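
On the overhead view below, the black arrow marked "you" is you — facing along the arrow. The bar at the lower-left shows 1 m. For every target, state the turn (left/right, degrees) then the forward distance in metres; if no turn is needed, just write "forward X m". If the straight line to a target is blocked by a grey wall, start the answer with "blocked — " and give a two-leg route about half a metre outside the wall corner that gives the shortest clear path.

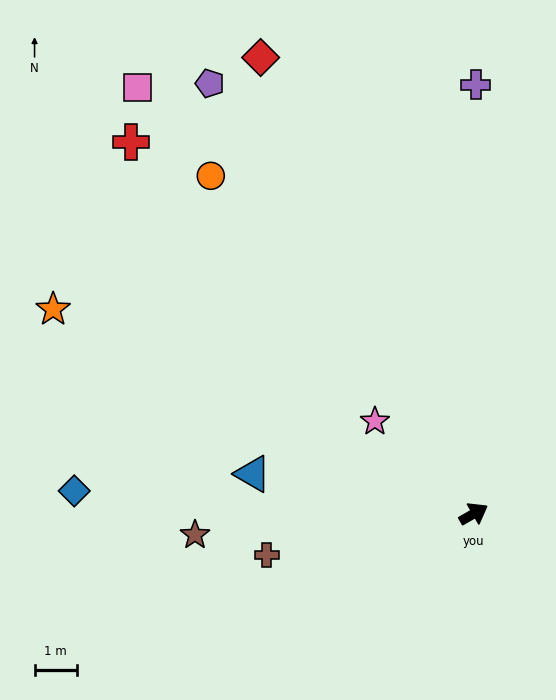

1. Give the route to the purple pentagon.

turn left 92°, forward 12.0 m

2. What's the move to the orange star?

turn left 124°, forward 11.1 m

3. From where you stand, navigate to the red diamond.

turn left 85°, forward 12.0 m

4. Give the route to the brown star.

turn left 154°, forward 6.7 m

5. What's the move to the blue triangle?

turn left 140°, forward 5.4 m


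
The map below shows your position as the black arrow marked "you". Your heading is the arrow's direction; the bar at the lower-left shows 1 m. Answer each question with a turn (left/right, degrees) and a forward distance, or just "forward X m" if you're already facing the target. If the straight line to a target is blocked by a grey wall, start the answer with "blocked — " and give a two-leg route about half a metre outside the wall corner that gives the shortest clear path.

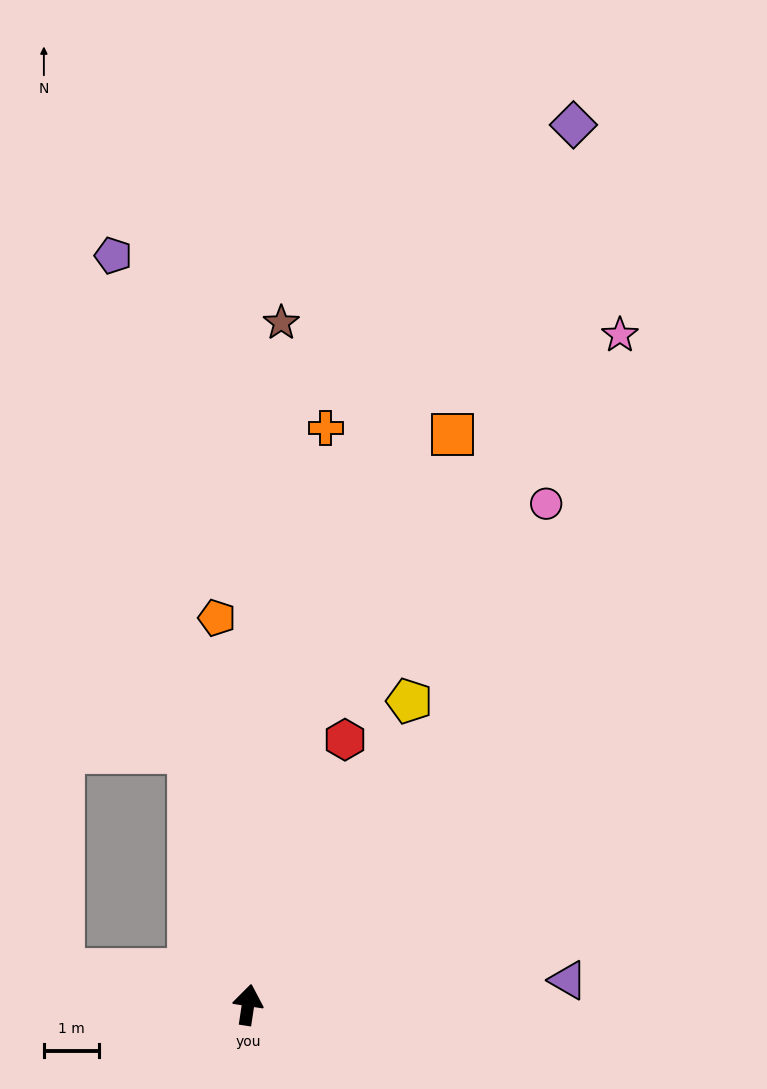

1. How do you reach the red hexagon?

turn right 11°, forward 5.2 m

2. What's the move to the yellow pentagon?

turn right 19°, forward 6.3 m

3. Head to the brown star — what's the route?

turn left 6°, forward 12.5 m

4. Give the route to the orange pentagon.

turn left 13°, forward 7.1 m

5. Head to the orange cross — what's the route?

forward 10.6 m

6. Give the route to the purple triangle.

turn right 77°, forward 5.9 m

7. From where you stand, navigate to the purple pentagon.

turn left 19°, forward 13.9 m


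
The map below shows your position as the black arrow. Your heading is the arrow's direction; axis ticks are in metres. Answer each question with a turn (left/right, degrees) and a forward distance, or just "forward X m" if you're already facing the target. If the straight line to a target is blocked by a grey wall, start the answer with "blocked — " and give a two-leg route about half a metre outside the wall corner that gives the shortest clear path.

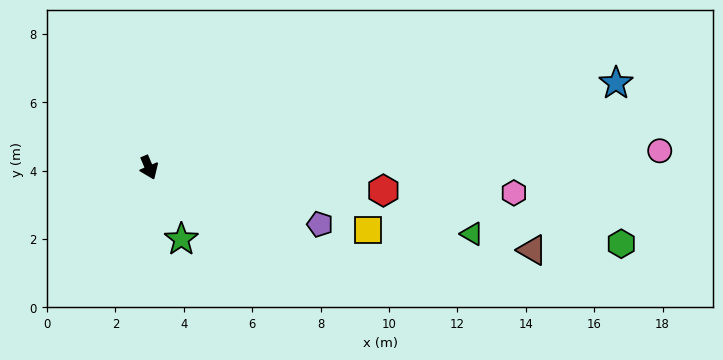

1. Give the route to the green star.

forward 2.3 m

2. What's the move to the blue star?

turn left 77°, forward 13.9 m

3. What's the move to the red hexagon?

turn left 61°, forward 6.9 m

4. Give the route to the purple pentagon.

turn left 49°, forward 5.3 m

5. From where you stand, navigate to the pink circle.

turn left 69°, forward 14.9 m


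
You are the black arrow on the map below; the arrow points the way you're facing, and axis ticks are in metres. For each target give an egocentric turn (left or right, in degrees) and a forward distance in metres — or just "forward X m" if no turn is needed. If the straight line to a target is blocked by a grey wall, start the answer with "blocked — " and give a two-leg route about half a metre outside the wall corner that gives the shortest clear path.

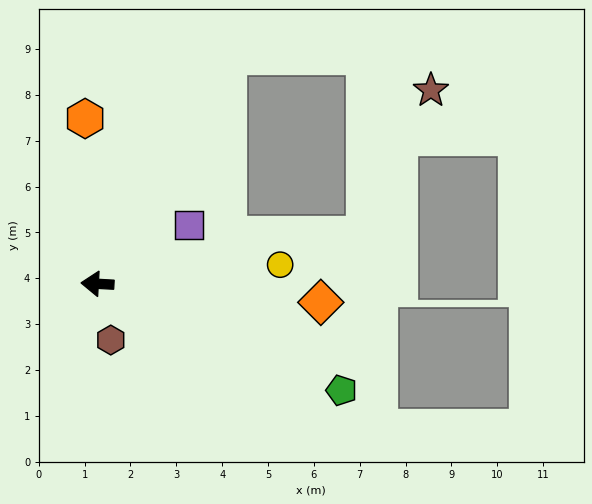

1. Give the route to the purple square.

turn right 144°, forward 2.4 m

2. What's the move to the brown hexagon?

turn left 107°, forward 1.3 m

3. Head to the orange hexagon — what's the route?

turn right 83°, forward 3.6 m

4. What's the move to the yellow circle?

turn right 171°, forward 4.0 m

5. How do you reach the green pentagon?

turn left 160°, forward 5.8 m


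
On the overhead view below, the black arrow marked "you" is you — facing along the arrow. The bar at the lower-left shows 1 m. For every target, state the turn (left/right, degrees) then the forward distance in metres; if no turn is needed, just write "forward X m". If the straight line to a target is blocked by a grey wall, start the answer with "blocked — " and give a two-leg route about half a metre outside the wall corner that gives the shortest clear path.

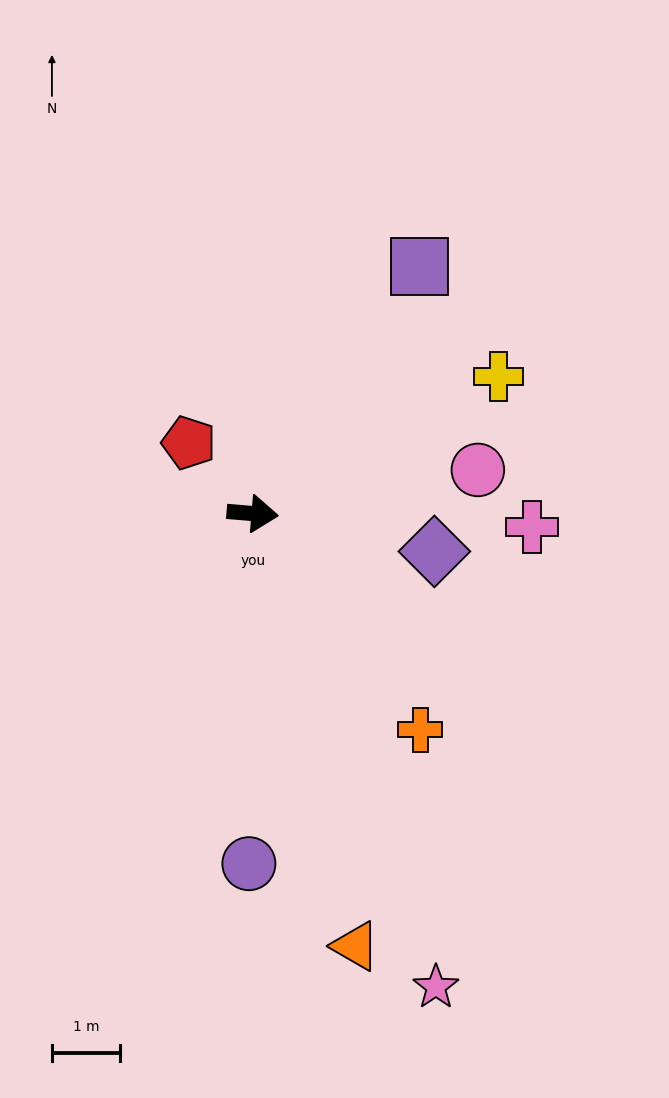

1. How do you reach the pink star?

turn right 64°, forward 7.4 m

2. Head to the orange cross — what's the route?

turn right 47°, forward 4.0 m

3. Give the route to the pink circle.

turn left 16°, forward 3.4 m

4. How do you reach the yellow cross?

turn left 34°, forward 4.1 m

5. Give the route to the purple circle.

turn right 86°, forward 5.1 m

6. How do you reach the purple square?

turn left 61°, forward 4.4 m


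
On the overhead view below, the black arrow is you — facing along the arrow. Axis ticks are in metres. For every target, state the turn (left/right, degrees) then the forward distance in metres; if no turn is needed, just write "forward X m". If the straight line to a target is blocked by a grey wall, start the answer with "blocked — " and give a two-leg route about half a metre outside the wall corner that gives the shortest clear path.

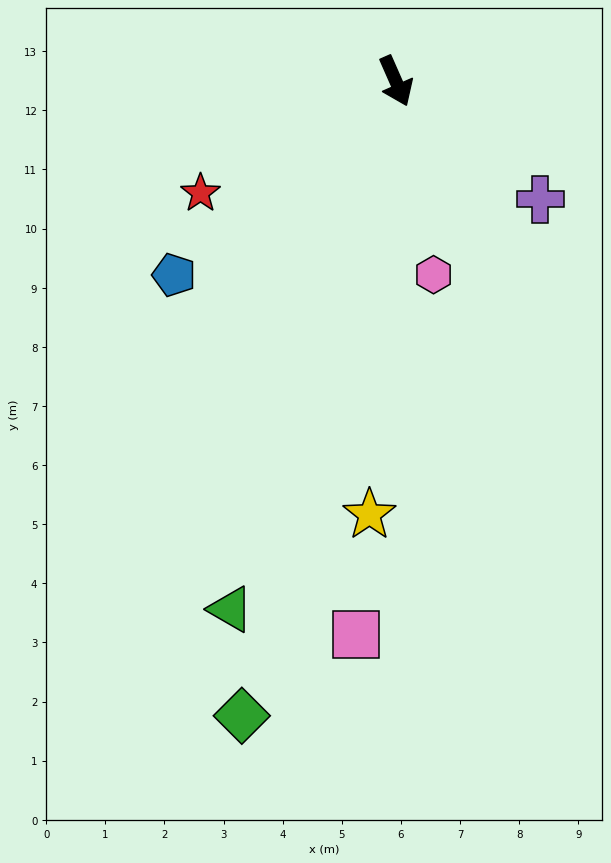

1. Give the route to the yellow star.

turn right 27°, forward 7.3 m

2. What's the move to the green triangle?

turn right 41°, forward 9.4 m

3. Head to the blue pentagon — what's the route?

turn right 73°, forward 5.0 m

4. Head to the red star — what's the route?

turn right 84°, forward 3.8 m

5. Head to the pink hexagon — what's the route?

turn right 13°, forward 3.3 m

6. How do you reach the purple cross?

turn left 27°, forward 3.2 m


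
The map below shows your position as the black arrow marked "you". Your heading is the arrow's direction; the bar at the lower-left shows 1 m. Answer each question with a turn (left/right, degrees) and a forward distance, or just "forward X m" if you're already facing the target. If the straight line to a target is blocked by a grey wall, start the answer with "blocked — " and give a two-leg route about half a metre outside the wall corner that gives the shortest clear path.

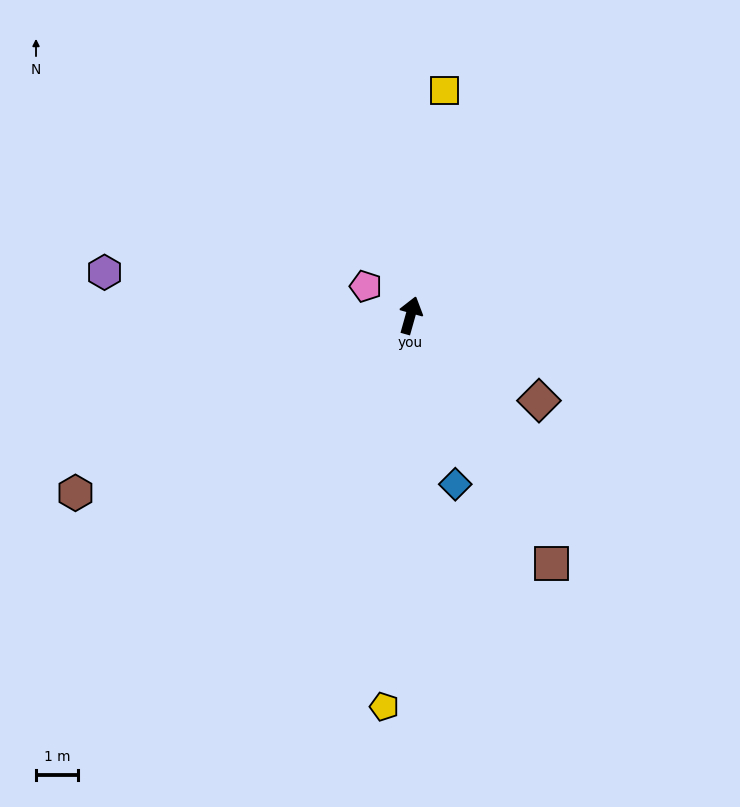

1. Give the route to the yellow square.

turn left 7°, forward 5.5 m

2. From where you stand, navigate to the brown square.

turn right 135°, forward 6.8 m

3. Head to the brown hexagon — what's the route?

turn left 134°, forward 9.1 m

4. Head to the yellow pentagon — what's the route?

turn right 168°, forward 9.4 m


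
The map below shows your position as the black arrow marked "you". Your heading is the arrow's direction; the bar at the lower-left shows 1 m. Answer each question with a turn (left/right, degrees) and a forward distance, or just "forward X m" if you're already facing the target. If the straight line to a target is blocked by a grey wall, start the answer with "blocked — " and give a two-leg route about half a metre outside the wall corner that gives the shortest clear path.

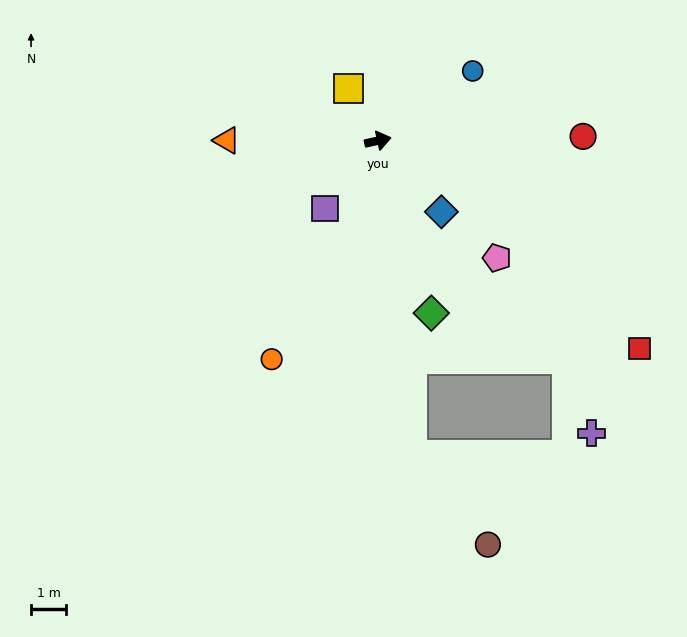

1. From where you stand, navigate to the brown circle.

blocked — turn right 96°, forward 9.0 m, then turn left 34°, forward 3.3 m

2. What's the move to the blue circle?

turn left 24°, forward 3.3 m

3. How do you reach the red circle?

turn right 11°, forward 5.8 m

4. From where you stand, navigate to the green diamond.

turn right 85°, forward 5.1 m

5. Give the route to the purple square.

turn right 140°, forward 2.4 m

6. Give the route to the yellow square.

turn left 107°, forward 1.7 m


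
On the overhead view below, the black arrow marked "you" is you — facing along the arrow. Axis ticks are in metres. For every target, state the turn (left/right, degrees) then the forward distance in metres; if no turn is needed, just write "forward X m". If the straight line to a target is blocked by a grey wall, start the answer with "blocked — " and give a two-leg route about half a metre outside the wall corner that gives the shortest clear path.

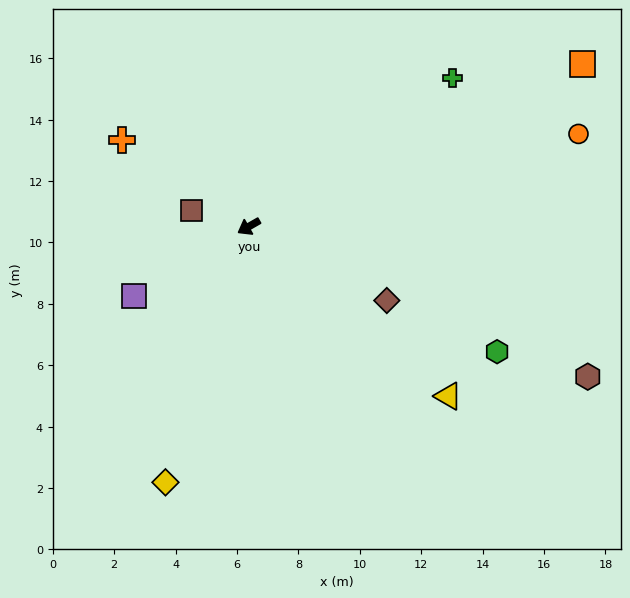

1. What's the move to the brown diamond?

turn left 122°, forward 5.1 m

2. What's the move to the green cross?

turn right 174°, forward 8.2 m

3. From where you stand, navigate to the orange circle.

turn left 166°, forward 11.2 m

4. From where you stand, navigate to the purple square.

forward 4.4 m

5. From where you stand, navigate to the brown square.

turn right 45°, forward 1.9 m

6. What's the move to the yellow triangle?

turn left 110°, forward 8.5 m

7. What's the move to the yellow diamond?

turn left 42°, forward 8.8 m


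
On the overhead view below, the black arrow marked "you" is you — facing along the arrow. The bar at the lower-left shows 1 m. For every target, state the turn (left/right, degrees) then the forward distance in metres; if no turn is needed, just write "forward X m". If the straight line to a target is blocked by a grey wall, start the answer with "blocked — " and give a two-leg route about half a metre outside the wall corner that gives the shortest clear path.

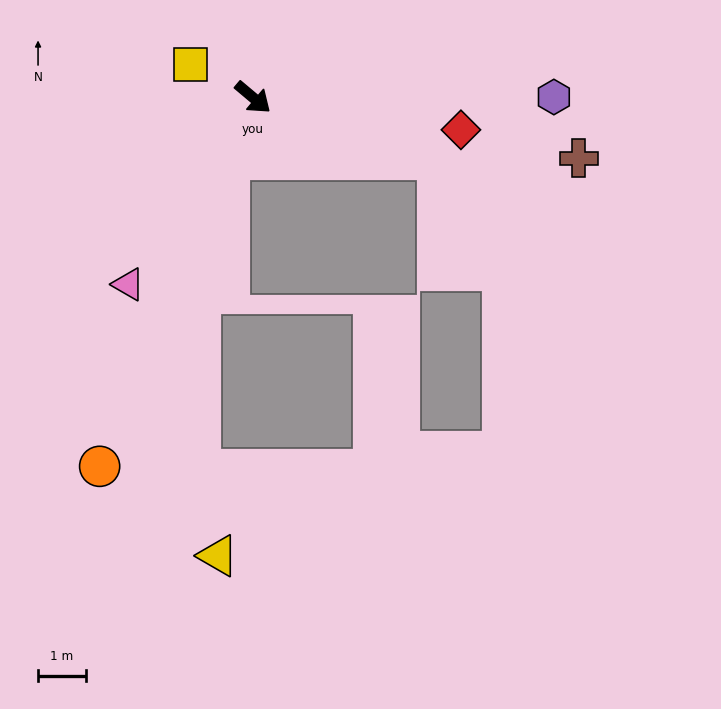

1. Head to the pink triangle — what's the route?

turn right 84°, forward 4.7 m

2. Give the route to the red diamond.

turn left 31°, forward 4.4 m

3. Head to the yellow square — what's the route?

turn right 168°, forward 1.5 m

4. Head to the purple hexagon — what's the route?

turn left 40°, forward 6.3 m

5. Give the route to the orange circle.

turn right 73°, forward 8.4 m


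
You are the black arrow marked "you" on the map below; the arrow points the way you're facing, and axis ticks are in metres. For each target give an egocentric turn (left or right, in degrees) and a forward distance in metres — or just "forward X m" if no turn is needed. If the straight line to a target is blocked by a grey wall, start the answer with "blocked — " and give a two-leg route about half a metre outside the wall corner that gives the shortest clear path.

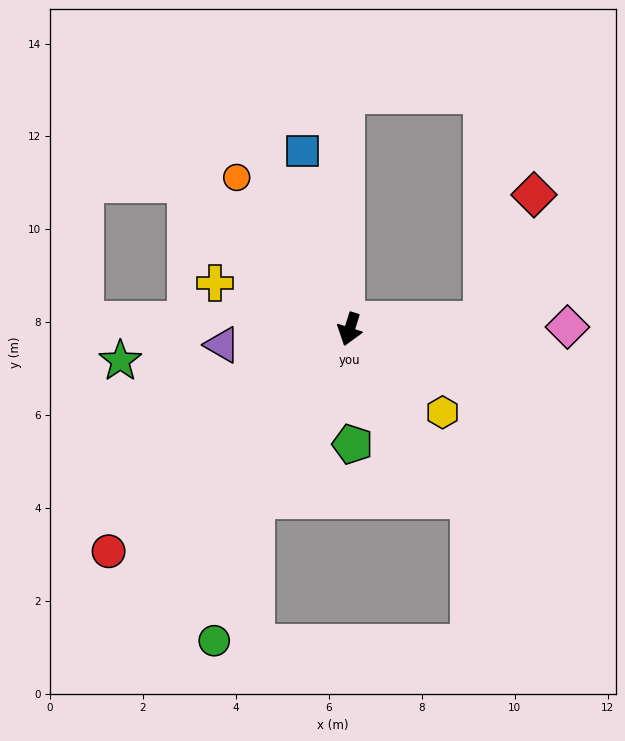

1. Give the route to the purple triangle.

turn right 65°, forward 2.8 m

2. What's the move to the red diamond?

blocked — turn left 111°, forward 2.9 m, then turn left 64°, forward 2.9 m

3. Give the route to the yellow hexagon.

turn left 66°, forward 2.7 m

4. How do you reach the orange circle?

turn right 126°, forward 4.1 m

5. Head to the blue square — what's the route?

turn right 148°, forward 4.0 m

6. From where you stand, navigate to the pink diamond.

turn left 108°, forward 4.7 m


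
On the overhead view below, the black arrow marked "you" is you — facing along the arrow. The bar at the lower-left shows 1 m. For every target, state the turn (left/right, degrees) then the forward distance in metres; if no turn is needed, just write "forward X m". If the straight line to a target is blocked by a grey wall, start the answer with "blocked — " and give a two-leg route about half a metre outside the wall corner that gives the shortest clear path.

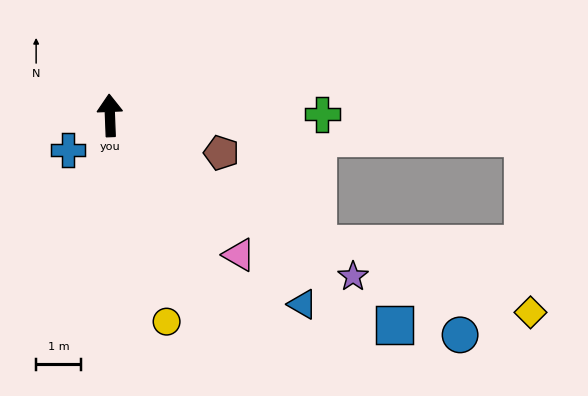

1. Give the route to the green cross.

turn right 92°, forward 4.7 m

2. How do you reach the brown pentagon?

turn right 111°, forward 2.6 m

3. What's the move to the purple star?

turn right 126°, forward 6.4 m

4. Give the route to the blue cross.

turn left 127°, forward 1.2 m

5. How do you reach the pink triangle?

turn right 139°, forward 4.2 m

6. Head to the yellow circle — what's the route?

turn right 167°, forward 4.7 m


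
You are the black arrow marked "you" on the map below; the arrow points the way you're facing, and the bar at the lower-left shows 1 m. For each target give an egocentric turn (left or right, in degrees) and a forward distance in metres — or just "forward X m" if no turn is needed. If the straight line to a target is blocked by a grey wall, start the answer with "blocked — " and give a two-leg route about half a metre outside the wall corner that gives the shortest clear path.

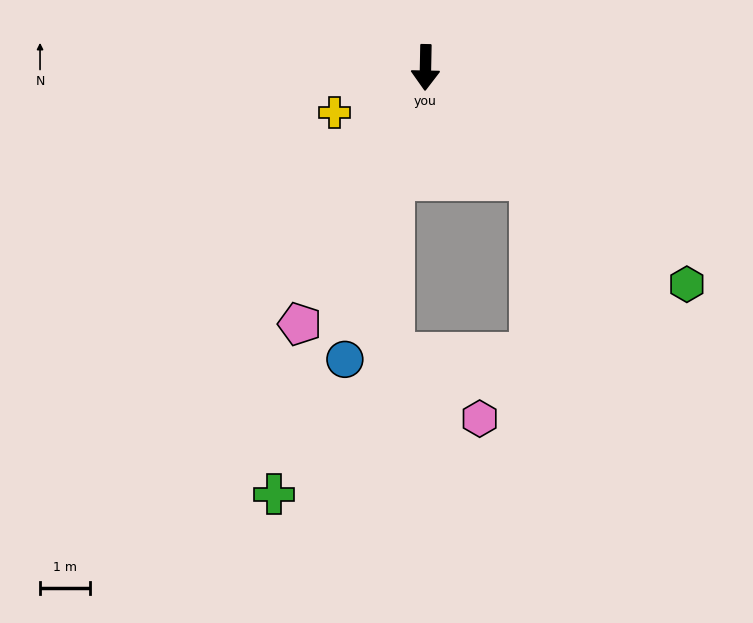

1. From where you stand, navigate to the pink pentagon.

turn right 25°, forward 5.7 m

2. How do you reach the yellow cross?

turn right 62°, forward 2.0 m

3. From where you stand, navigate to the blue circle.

turn right 14°, forward 6.0 m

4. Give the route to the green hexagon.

turn left 51°, forward 6.8 m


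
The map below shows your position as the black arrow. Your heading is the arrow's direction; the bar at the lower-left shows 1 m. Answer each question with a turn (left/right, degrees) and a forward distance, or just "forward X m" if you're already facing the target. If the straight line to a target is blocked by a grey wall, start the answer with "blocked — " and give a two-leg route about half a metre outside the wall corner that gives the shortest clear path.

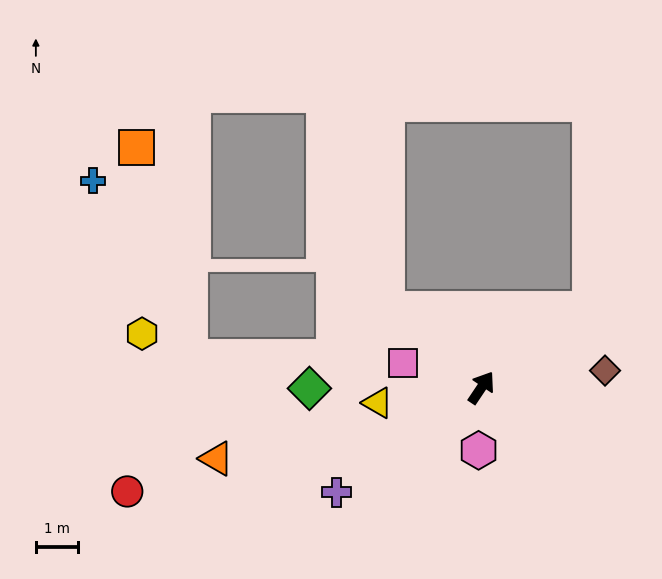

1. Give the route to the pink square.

turn left 106°, forward 2.0 m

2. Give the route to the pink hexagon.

turn right 149°, forward 1.5 m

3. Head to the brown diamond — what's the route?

turn right 48°, forward 3.0 m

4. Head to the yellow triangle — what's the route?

turn left 132°, forward 2.5 m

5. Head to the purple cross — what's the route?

turn left 160°, forward 4.3 m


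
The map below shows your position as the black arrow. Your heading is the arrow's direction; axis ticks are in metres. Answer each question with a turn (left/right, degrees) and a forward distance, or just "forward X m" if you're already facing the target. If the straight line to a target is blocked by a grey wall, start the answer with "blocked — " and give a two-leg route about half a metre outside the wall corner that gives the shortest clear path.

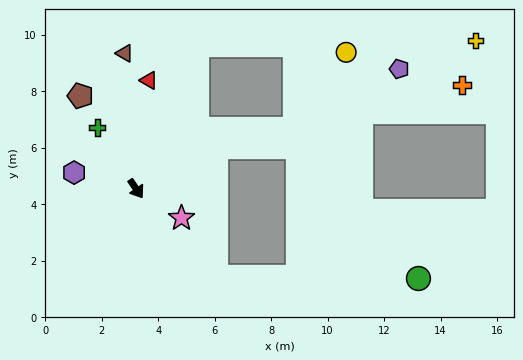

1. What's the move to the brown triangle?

turn left 151°, forward 4.8 m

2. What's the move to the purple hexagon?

turn right 139°, forward 2.3 m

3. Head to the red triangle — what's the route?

turn left 139°, forward 3.9 m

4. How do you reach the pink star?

turn left 23°, forward 1.9 m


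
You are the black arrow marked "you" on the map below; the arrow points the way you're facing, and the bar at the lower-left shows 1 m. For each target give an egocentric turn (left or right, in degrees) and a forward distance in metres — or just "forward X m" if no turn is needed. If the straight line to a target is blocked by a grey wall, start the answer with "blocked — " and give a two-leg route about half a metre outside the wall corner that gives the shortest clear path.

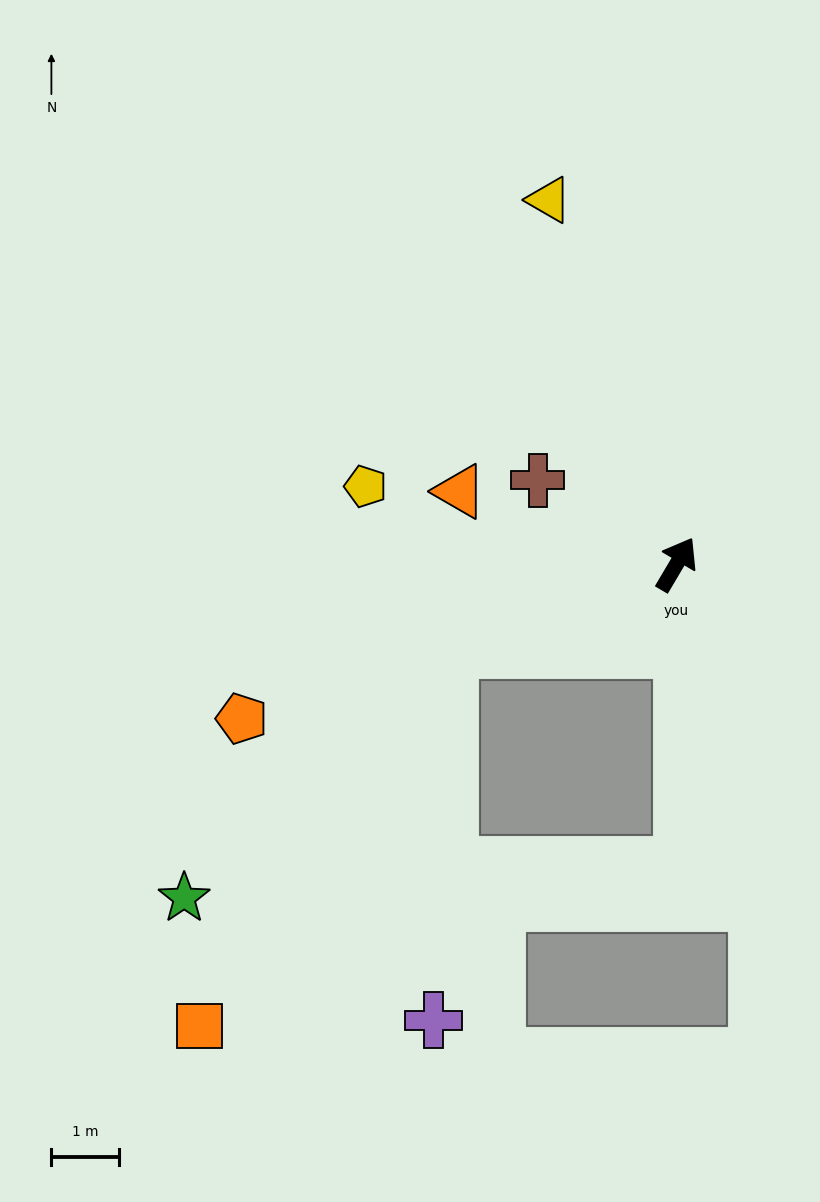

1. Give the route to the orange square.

blocked — turn left 141°, forward 3.6 m, then turn left 36°, forward 6.7 m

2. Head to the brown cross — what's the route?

turn left 89°, forward 2.4 m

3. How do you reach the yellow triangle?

turn left 50°, forward 5.7 m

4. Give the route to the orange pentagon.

turn left 140°, forward 6.9 m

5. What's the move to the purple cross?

blocked — turn left 141°, forward 3.6 m, then turn left 67°, forward 5.5 m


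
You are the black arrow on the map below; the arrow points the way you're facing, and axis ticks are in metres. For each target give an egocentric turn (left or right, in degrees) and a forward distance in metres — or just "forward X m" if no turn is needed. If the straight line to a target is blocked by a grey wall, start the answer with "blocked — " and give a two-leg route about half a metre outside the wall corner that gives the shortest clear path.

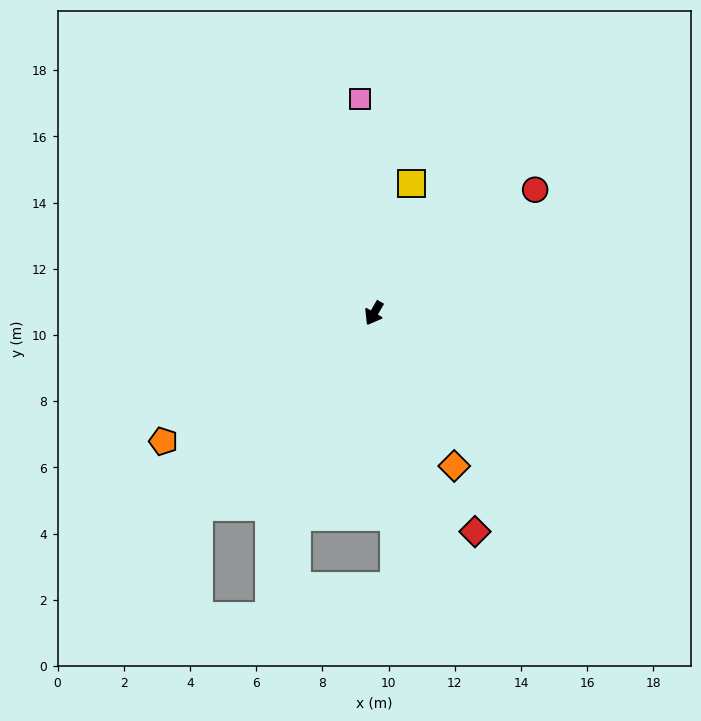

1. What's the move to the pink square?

turn right 146°, forward 6.5 m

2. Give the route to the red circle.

turn left 158°, forward 6.1 m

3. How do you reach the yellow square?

turn right 166°, forward 4.1 m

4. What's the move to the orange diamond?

turn left 58°, forward 5.2 m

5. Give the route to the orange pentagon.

turn right 29°, forward 7.4 m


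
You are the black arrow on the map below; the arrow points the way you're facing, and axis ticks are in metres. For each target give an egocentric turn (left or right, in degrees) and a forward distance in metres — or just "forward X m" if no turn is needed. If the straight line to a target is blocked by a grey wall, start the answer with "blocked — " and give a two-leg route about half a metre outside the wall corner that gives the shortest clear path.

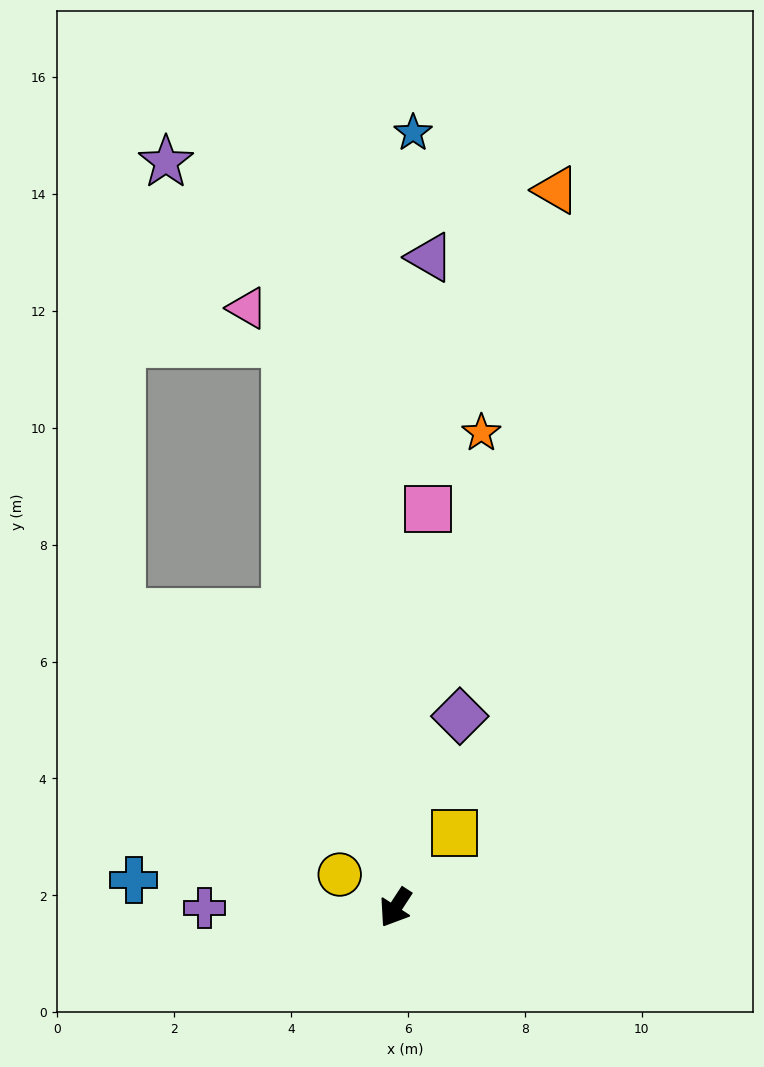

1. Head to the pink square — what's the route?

turn right 151°, forward 6.8 m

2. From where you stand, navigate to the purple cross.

turn right 57°, forward 3.3 m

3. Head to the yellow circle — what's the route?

turn right 88°, forward 1.1 m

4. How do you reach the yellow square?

turn left 175°, forward 1.6 m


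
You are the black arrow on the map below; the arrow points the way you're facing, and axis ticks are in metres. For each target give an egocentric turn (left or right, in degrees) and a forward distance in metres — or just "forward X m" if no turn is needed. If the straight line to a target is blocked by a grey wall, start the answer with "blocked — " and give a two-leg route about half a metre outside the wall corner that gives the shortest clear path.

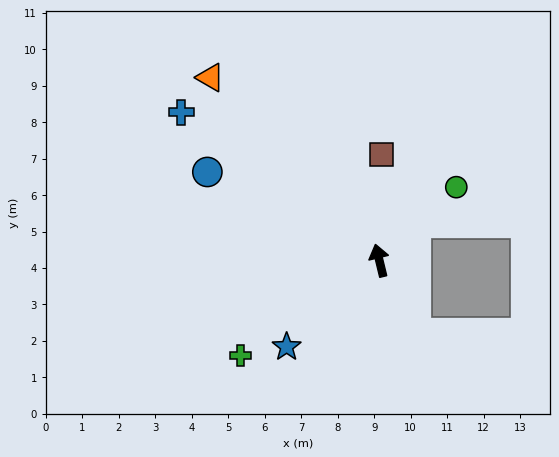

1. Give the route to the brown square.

turn right 15°, forward 2.9 m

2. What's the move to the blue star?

turn left 119°, forward 3.5 m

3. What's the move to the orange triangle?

turn left 29°, forward 6.8 m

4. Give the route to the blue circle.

turn left 49°, forward 5.3 m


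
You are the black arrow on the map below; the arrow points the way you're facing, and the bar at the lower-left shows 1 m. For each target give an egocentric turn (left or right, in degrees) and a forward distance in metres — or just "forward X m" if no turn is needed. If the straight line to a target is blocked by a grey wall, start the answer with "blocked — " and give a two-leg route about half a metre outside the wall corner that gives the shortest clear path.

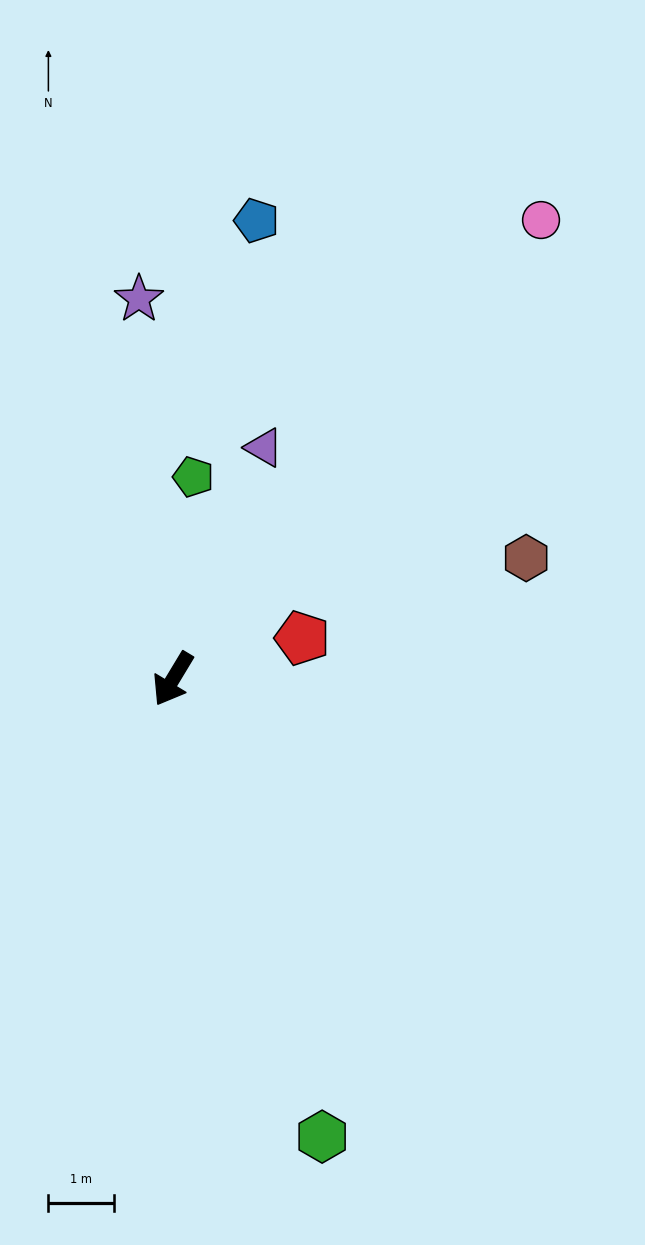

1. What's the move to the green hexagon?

turn left 49°, forward 7.4 m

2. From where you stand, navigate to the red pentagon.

turn left 139°, forward 2.1 m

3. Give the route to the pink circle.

turn left 172°, forward 9.0 m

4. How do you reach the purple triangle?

turn right 170°, forward 3.8 m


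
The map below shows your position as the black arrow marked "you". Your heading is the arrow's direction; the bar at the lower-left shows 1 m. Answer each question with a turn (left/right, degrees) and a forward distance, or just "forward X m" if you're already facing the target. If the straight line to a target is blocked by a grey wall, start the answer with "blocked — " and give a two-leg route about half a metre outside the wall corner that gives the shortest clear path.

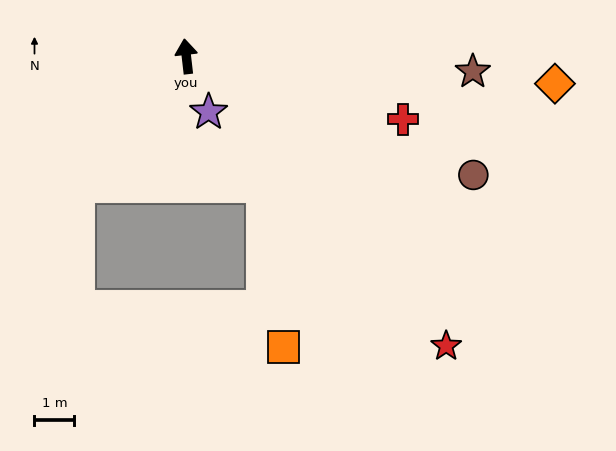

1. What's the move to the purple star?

turn right 165°, forward 1.5 m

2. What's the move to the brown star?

turn right 100°, forward 7.2 m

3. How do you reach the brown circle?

turn right 119°, forward 7.8 m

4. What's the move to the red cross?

turn right 113°, forward 5.7 m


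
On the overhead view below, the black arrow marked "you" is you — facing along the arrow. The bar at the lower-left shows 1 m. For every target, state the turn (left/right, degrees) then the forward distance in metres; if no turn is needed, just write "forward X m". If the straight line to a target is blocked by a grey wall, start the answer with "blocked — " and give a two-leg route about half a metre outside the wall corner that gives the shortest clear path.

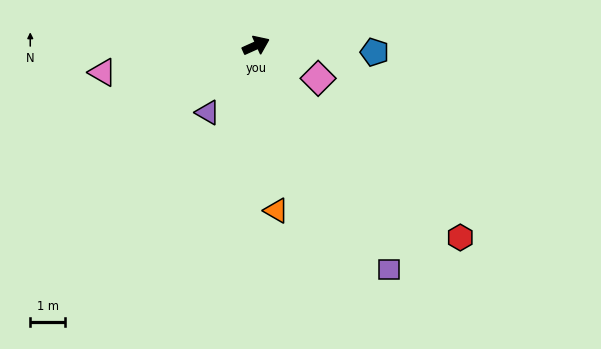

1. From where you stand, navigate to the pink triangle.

turn left 166°, forward 4.4 m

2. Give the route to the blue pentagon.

turn right 28°, forward 3.4 m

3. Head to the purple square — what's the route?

turn right 84°, forward 7.4 m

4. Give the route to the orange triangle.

turn right 107°, forward 4.7 m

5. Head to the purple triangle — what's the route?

turn right 150°, forward 2.4 m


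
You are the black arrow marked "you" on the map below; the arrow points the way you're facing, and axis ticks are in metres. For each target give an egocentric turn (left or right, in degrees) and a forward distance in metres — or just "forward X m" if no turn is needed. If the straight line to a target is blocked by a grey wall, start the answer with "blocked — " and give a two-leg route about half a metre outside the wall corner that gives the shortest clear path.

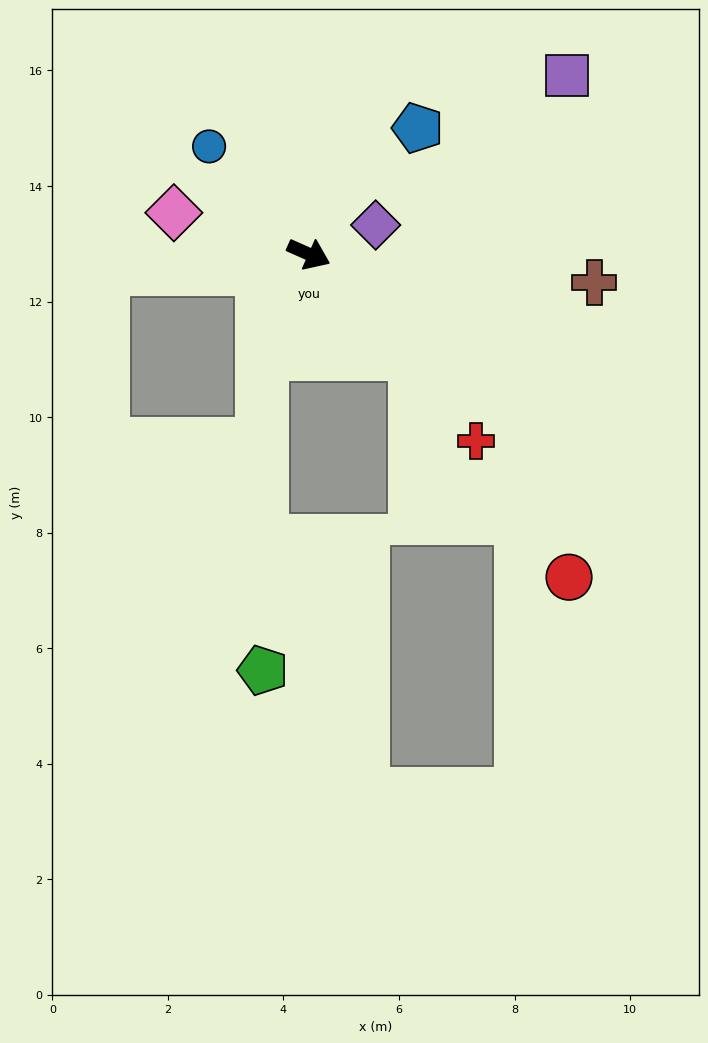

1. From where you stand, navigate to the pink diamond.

turn right 173°, forward 2.4 m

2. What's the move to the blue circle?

turn left 157°, forward 2.5 m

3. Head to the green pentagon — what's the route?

blocked — turn right 89°, forward 1.9 m, then turn left 23°, forward 5.4 m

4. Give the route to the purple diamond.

turn left 47°, forward 1.3 m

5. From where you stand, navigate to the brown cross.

turn left 18°, forward 5.0 m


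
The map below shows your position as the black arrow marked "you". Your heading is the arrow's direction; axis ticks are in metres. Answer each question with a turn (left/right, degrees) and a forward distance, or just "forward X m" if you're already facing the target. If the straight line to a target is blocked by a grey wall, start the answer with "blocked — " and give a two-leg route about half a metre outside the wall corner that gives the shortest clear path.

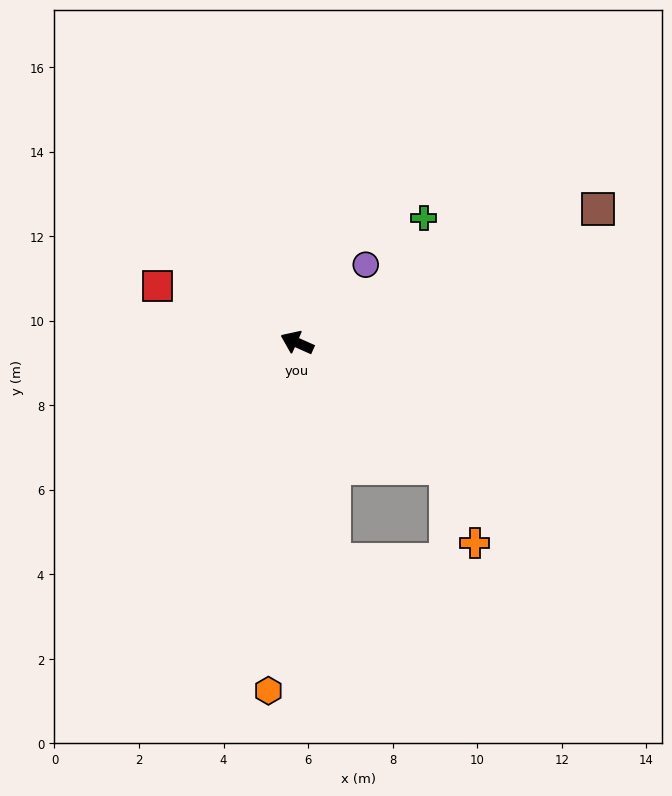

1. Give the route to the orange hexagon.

turn left 109°, forward 8.3 m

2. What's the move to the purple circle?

turn right 107°, forward 2.5 m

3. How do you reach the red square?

forward 3.6 m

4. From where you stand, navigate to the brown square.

turn right 132°, forward 7.8 m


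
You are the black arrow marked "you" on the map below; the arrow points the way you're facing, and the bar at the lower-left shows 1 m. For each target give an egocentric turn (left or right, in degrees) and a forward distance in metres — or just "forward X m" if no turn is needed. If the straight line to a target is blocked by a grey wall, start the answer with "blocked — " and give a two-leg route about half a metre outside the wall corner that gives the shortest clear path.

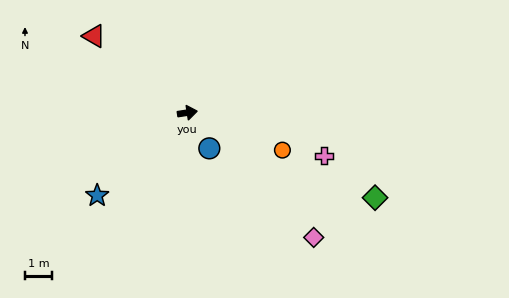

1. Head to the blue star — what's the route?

turn right 146°, forward 4.6 m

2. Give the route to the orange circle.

turn right 30°, forward 3.8 m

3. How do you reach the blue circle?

turn right 67°, forward 1.6 m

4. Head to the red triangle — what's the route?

turn left 132°, forward 4.5 m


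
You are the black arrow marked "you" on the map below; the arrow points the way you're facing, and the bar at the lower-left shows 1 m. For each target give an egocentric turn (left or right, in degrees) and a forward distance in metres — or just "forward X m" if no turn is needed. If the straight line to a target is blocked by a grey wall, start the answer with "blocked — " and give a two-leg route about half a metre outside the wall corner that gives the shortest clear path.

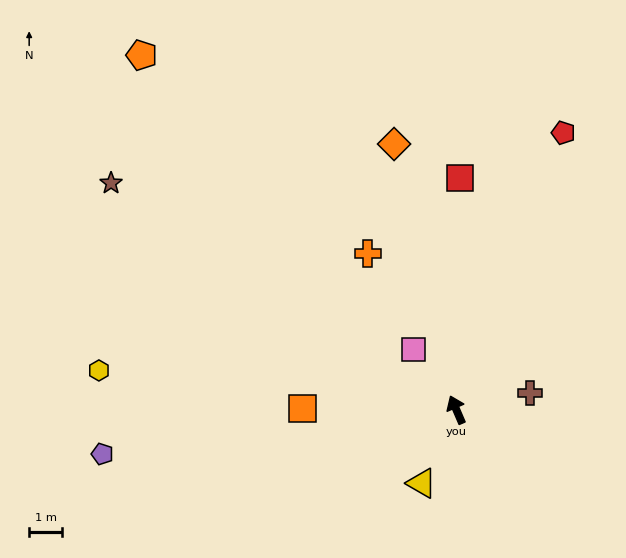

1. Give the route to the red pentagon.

turn right 44°, forward 8.9 m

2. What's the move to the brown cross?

turn right 100°, forward 2.3 m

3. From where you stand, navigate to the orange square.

turn left 66°, forward 4.6 m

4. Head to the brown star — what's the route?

turn left 33°, forward 12.4 m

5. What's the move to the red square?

turn right 24°, forward 7.0 m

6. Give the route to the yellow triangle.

turn left 131°, forward 2.4 m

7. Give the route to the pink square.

turn left 12°, forward 2.2 m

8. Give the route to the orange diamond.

turn right 10°, forward 8.2 m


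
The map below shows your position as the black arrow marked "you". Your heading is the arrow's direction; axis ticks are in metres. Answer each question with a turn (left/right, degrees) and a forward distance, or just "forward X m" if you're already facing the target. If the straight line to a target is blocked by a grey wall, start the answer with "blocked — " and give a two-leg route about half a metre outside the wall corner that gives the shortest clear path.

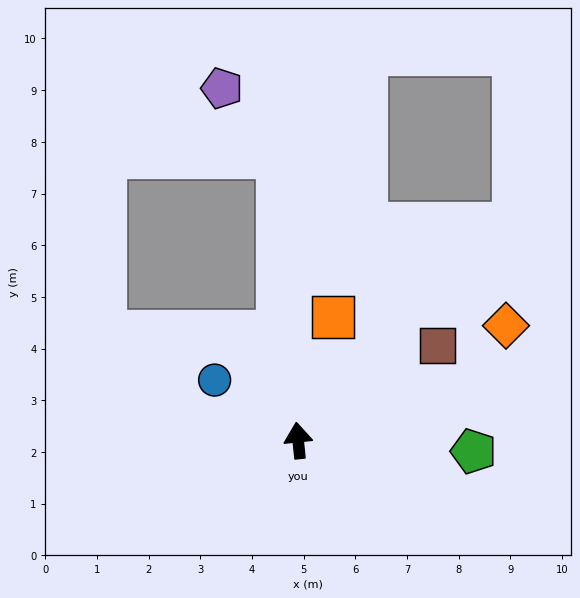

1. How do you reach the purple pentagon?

blocked — forward 5.5 m, then turn left 34°, forward 1.7 m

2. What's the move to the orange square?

turn right 21°, forward 2.5 m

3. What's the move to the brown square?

turn right 62°, forward 3.3 m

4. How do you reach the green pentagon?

turn right 99°, forward 3.4 m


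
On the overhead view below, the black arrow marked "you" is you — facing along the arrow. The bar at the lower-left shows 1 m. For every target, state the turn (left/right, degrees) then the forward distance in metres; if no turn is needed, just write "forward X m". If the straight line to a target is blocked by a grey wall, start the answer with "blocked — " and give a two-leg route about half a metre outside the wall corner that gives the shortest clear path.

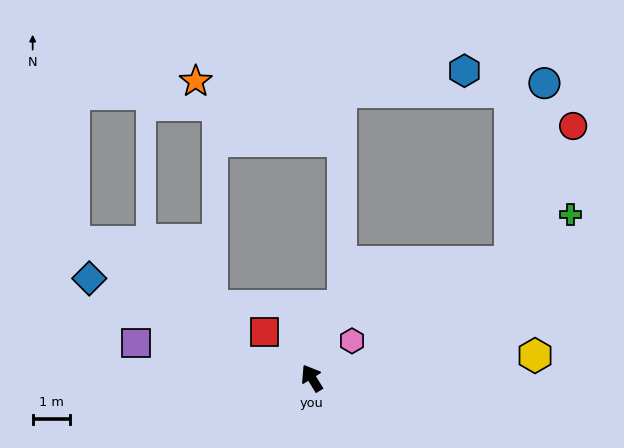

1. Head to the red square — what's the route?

turn left 14°, forward 1.8 m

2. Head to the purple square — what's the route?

turn left 47°, forward 4.8 m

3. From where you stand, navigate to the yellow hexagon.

turn right 116°, forward 6.0 m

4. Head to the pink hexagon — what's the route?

turn right 79°, forward 1.5 m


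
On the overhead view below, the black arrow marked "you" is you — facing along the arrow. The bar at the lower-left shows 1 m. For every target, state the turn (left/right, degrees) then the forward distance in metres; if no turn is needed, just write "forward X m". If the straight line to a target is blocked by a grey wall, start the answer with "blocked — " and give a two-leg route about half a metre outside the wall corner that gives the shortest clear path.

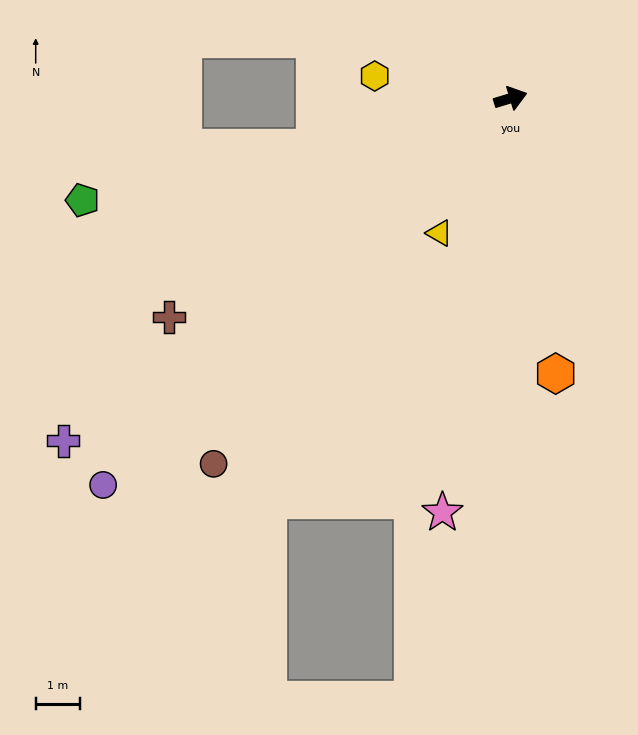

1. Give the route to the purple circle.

turn right 153°, forward 12.5 m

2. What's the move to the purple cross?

turn right 159°, forward 12.6 m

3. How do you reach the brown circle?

turn right 146°, forward 10.5 m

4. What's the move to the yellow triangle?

turn right 135°, forward 3.4 m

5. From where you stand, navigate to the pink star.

turn right 116°, forward 9.4 m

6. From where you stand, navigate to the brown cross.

turn right 164°, forward 9.1 m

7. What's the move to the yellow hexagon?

turn left 154°, forward 3.1 m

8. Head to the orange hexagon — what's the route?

turn right 98°, forward 6.2 m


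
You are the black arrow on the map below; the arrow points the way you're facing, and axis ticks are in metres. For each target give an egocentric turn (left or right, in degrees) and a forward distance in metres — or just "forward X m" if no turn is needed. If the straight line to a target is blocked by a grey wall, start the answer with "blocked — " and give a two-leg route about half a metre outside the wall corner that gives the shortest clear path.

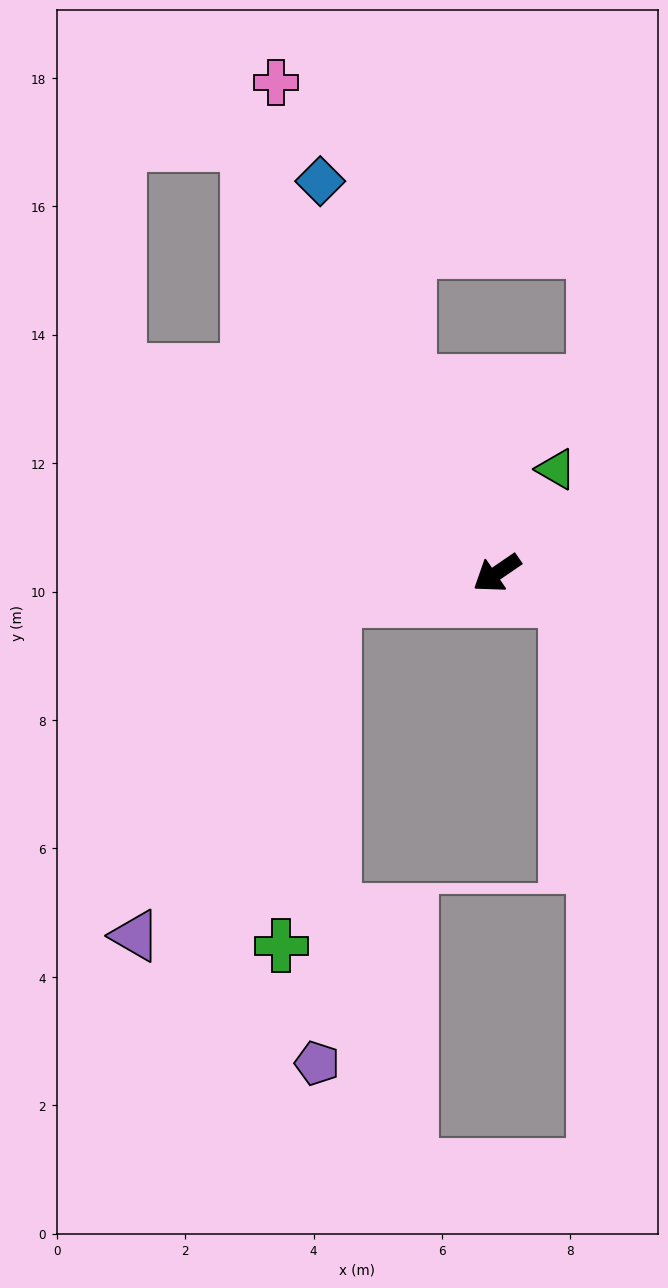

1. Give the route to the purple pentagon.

blocked — turn right 25°, forward 2.6 m, then turn left 79°, forward 7.2 m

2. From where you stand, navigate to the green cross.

blocked — turn right 25°, forward 2.6 m, then turn left 72°, forward 5.4 m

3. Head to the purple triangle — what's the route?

blocked — turn right 25°, forward 2.6 m, then turn left 50°, forward 6.1 m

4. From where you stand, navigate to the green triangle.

turn right 154°, forward 1.9 m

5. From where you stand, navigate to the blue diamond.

turn right 100°, forward 6.7 m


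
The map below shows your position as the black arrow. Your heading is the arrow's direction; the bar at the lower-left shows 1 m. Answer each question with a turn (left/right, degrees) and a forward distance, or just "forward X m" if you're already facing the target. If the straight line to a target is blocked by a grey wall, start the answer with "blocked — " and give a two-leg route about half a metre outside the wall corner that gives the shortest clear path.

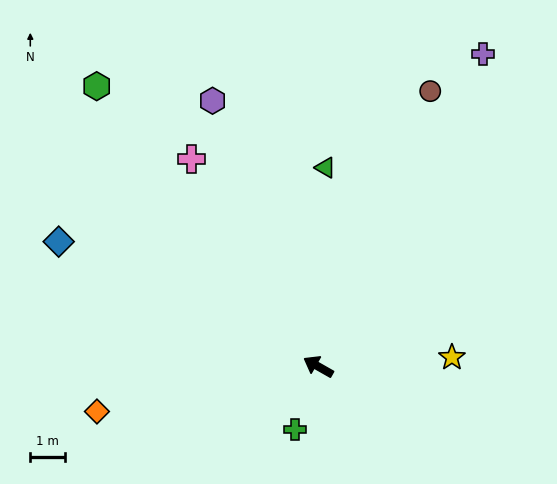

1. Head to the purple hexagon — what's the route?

turn right 39°, forward 8.3 m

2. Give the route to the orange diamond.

turn left 41°, forward 6.5 m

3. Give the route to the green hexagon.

turn right 22°, forward 10.3 m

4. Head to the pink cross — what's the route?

turn right 29°, forward 7.0 m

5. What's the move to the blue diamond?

turn left 4°, forward 8.3 m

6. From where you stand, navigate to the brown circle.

turn right 82°, forward 8.6 m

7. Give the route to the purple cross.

turn right 88°, forward 10.2 m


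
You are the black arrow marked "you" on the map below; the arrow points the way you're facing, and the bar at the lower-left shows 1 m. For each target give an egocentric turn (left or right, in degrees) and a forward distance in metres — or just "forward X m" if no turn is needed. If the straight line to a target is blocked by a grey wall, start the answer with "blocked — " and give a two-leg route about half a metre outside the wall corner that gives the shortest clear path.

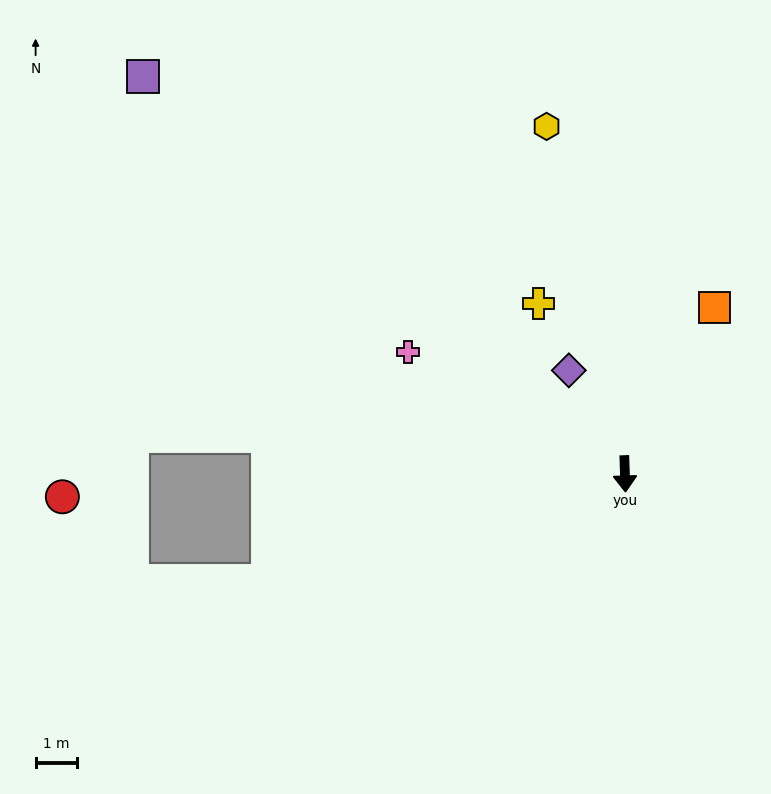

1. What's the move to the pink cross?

turn right 121°, forward 6.1 m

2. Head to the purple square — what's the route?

turn right 131°, forward 15.2 m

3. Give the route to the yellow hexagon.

turn right 169°, forward 8.7 m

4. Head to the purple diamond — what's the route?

turn right 153°, forward 2.9 m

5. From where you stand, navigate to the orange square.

turn left 150°, forward 4.6 m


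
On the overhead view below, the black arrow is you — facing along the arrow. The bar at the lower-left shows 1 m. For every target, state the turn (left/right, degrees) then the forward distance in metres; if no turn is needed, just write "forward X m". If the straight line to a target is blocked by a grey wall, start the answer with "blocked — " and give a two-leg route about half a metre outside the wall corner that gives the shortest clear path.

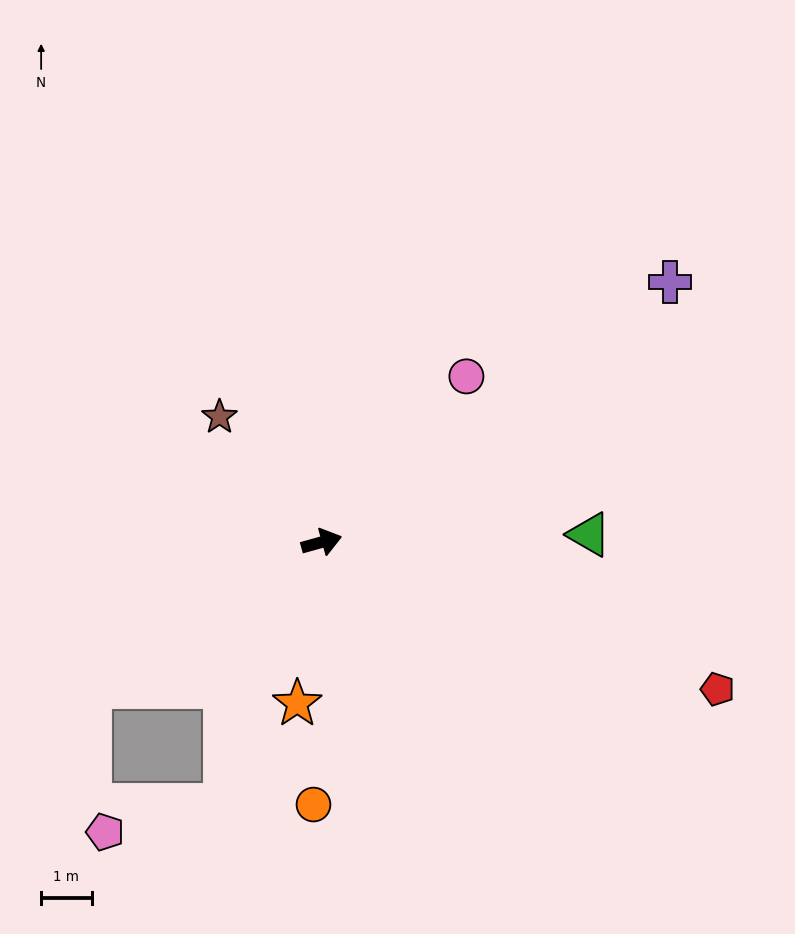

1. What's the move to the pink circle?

turn left 33°, forward 4.4 m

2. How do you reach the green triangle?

turn right 14°, forward 5.3 m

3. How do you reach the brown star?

turn left 114°, forward 3.2 m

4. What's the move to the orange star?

turn right 114°, forward 3.2 m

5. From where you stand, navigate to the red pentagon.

turn right 36°, forward 8.4 m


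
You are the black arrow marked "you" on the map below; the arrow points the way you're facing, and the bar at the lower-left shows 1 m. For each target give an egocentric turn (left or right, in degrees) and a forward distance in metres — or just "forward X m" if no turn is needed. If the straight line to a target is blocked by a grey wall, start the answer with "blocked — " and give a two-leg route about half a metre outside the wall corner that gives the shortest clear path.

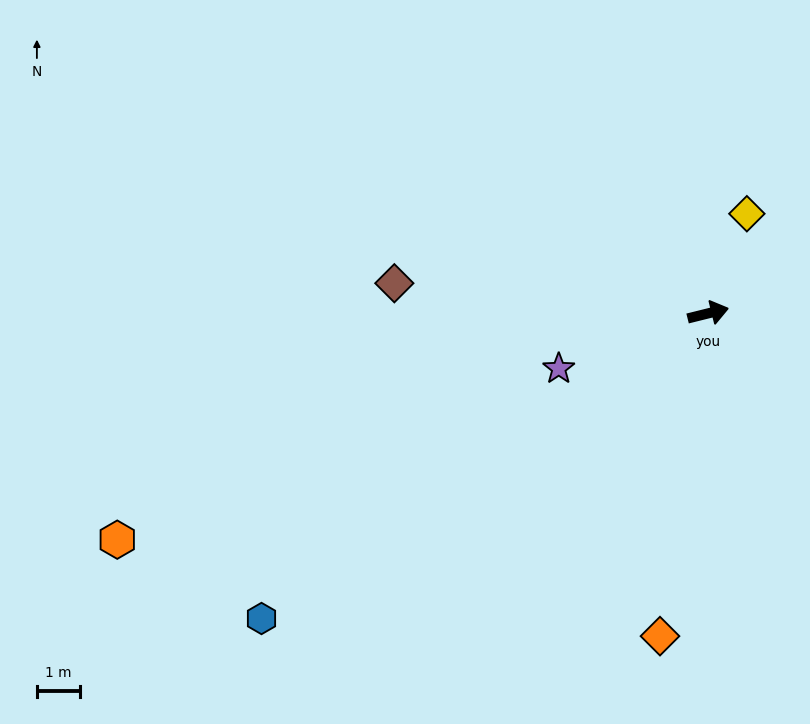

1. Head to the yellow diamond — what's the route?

turn left 55°, forward 2.5 m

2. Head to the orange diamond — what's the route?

turn right 112°, forward 7.6 m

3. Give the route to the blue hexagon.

turn right 160°, forward 12.6 m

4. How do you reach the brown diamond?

turn left 161°, forward 7.3 m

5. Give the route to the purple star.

turn right 174°, forward 3.7 m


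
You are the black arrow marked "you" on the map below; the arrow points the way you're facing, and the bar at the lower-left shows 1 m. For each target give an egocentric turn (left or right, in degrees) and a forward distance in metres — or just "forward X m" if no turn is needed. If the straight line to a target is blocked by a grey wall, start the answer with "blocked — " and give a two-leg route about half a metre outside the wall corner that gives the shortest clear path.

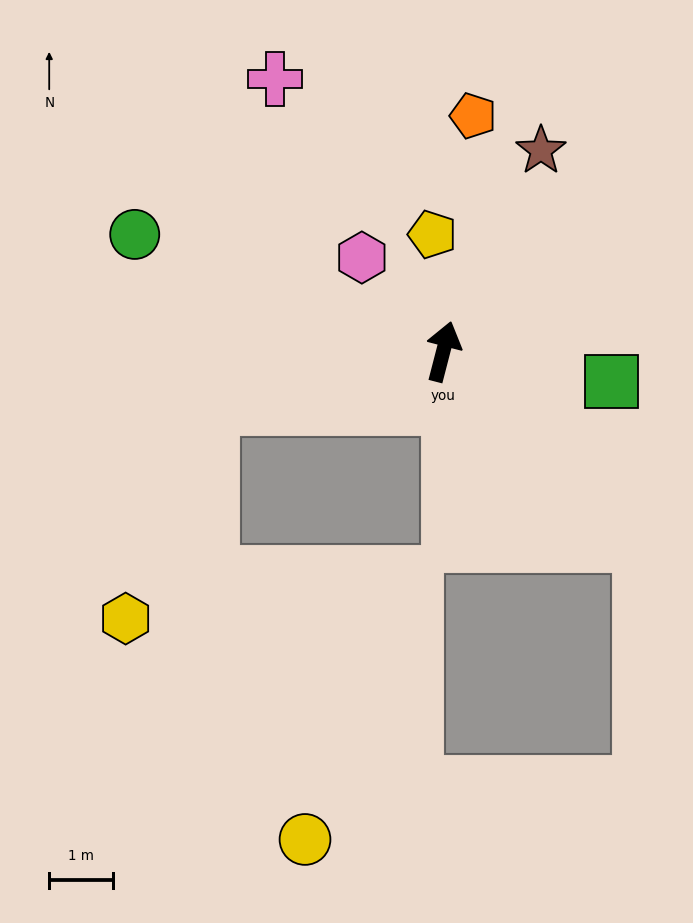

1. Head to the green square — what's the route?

turn right 86°, forward 2.7 m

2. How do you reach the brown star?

turn right 11°, forward 3.5 m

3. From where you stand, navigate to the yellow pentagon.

turn left 20°, forward 1.8 m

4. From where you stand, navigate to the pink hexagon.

turn left 55°, forward 1.9 m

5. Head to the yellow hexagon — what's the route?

blocked — turn left 118°, forward 3.7 m, then turn left 54°, forward 3.6 m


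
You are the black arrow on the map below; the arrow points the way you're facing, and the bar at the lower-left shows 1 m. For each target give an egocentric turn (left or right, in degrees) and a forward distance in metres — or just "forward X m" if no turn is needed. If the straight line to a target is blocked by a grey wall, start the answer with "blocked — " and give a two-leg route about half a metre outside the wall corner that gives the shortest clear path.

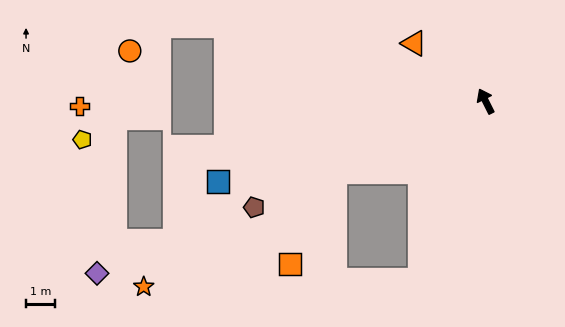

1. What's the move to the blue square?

turn left 80°, forward 9.8 m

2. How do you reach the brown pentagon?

turn left 88°, forward 8.9 m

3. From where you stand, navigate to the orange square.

blocked — turn left 89°, forward 5.8 m, then turn left 38°, forward 3.6 m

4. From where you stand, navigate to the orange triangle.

turn left 24°, forward 3.2 m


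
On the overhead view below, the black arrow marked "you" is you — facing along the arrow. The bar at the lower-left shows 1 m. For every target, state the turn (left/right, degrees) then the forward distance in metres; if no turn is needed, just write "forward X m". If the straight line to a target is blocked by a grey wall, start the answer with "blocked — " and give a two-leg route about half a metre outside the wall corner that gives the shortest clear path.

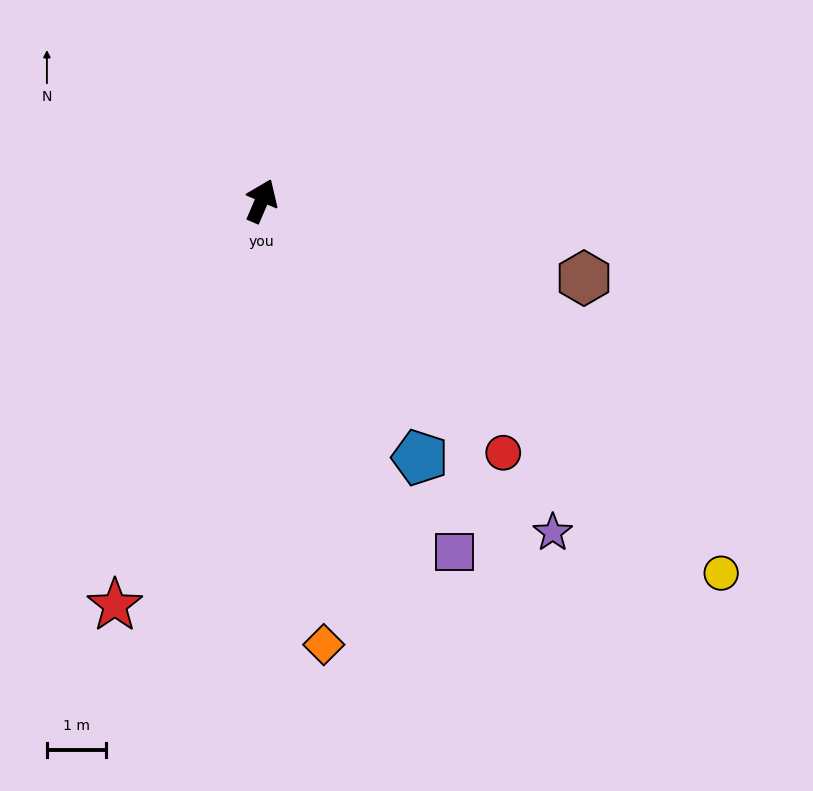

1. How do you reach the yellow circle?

turn right 106°, forward 9.9 m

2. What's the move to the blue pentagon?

turn right 125°, forward 5.1 m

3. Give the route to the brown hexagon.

turn right 80°, forward 5.6 m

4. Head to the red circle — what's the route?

turn right 113°, forward 5.9 m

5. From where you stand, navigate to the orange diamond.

turn right 149°, forward 7.5 m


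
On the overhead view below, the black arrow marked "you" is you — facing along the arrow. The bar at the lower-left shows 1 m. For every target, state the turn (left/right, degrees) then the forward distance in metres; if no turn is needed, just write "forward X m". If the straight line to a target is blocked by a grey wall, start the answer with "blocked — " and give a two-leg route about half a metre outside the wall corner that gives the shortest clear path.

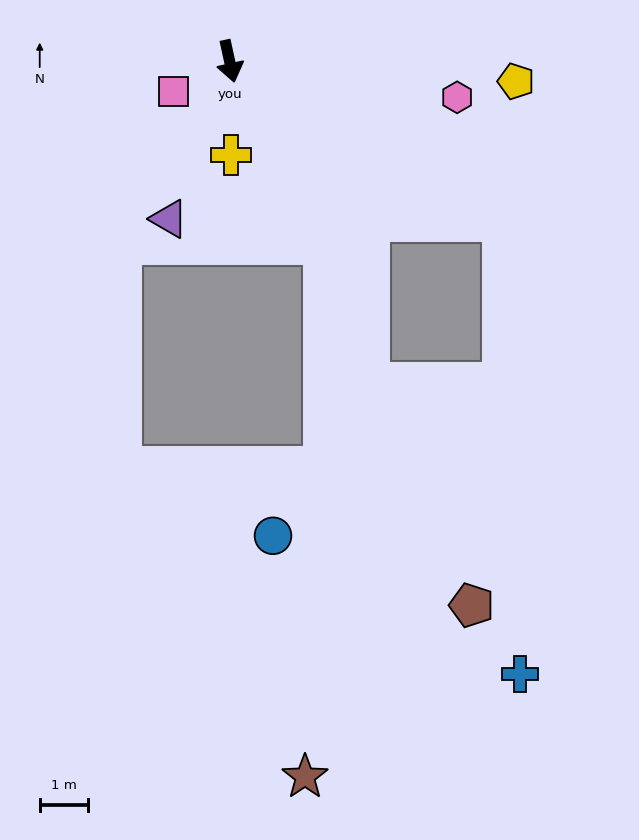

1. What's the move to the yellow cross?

turn right 12°, forward 1.9 m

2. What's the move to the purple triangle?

turn right 33°, forward 3.5 m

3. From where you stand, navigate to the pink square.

turn right 74°, forward 1.3 m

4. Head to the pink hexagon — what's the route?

turn left 69°, forward 4.8 m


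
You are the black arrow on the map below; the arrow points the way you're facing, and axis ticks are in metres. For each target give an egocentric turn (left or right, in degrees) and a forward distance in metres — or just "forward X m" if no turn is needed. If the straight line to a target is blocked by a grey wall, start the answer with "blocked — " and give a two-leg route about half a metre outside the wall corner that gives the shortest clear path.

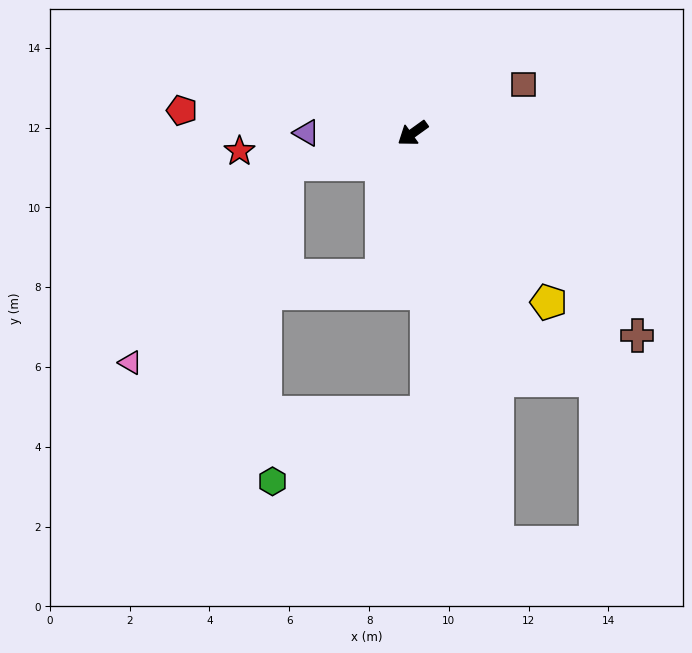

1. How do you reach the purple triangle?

turn right 36°, forward 2.7 m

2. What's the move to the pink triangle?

blocked — turn right 22°, forward 3.2 m, then turn left 38°, forward 6.3 m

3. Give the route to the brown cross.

turn left 102°, forward 7.6 m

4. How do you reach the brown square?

turn left 168°, forward 3.0 m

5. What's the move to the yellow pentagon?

turn left 93°, forward 5.4 m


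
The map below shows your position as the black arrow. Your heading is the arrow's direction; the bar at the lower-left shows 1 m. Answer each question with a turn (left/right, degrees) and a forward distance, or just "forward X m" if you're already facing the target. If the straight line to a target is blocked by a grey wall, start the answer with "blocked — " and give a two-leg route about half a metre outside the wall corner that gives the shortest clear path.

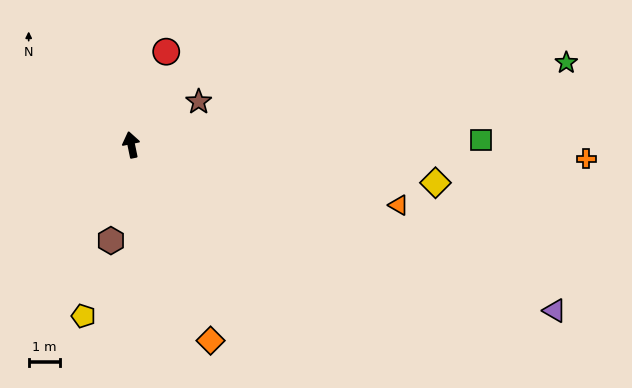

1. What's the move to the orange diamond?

turn right 170°, forward 6.9 m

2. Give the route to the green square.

turn right 101°, forward 11.3 m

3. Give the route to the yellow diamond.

turn right 109°, forward 9.9 m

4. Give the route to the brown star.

turn right 69°, forward 2.6 m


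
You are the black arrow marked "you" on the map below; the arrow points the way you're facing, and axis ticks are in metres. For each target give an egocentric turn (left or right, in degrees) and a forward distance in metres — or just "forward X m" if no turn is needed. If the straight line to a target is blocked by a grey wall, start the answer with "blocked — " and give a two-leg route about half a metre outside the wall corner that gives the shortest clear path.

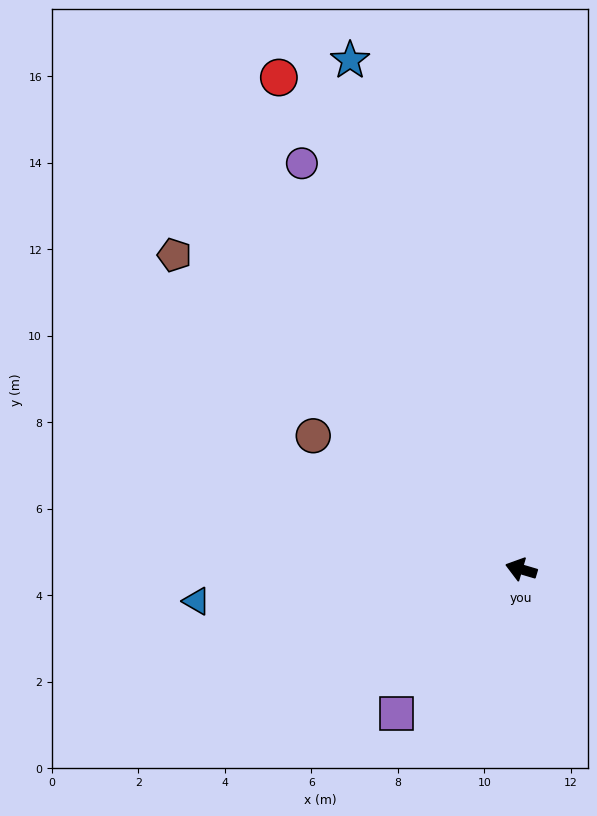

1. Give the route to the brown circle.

turn right 16°, forward 5.7 m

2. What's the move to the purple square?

turn left 66°, forward 4.4 m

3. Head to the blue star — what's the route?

turn right 55°, forward 12.4 m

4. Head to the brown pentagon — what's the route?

turn right 26°, forward 10.8 m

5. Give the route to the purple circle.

turn right 45°, forward 10.7 m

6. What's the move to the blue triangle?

turn left 22°, forward 7.5 m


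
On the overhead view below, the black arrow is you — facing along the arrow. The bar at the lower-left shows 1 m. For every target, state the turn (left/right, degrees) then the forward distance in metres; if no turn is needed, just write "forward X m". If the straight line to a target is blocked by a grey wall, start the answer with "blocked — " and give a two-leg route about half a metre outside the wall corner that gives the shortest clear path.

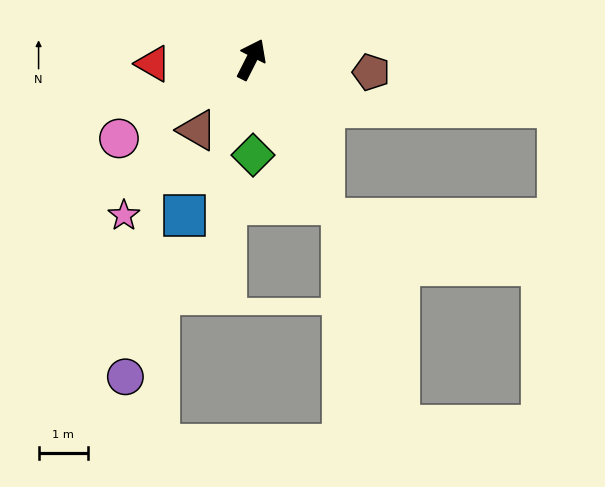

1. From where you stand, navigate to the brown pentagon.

turn right 69°, forward 2.5 m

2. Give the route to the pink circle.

turn left 148°, forward 3.1 m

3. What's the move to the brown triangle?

turn left 169°, forward 1.8 m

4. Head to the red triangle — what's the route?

turn left 119°, forward 2.0 m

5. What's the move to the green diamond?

turn right 152°, forward 1.9 m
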